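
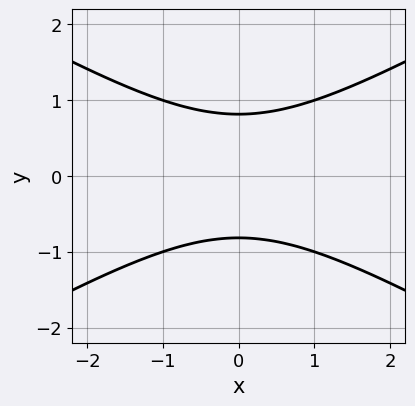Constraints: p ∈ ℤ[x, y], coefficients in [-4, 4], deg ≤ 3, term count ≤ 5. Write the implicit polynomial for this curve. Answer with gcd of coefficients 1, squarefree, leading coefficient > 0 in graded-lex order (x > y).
(a) Degree: the shape is more complex than any degree-1 curve, so deg p = 2.
(b) Symmetries: it's symmetric under y → −y, forcing even powers of y; the x ↦ −x reflection is a symmetry, so x appears only in even powers.
(c) Reading off the gridlines: no x-intercept at any integer in the box.
(d) Matching integer coefficients to the picture gives p.

x^2 - 3*y^2 + 2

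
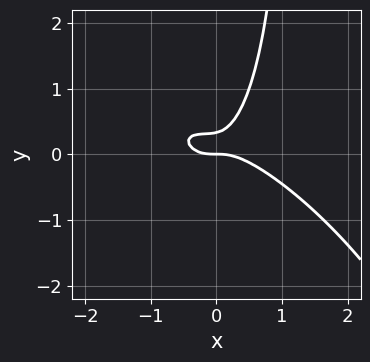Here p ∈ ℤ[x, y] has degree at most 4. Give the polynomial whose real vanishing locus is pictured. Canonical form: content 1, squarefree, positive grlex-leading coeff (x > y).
2*x^3 + 3*x^2*y + 2*x*y^2 - 3*y^2 + y

(a) deg p = 3. The shape is more complex than any degree-2 curve.
(b) From the visible intercepts: it crosses the x-axis at the gridline x = 0; it meets the y-axis at y = 0 (among the integer gridlines).
(c) Matching integer coefficients to the picture gives p.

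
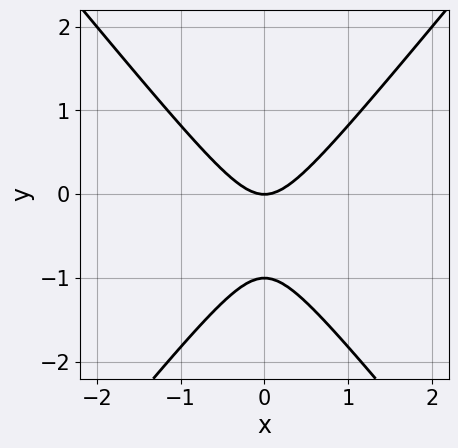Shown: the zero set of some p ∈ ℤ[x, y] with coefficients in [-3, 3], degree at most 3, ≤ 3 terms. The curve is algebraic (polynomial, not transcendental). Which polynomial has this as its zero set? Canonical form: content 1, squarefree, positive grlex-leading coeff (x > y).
3*x^2 - 2*y^2 - 2*y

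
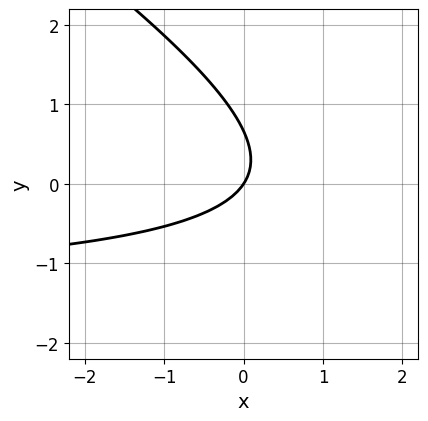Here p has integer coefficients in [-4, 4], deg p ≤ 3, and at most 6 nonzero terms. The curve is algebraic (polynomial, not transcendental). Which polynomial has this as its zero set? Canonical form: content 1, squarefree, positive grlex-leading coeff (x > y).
First, degree: a generic line meets the curve in up to 2 points, so deg p = 2.
Next, from the axis intercepts and sections: it meets the y-axis at y = 0 (among the integer gridlines); one x-axis crossing is at x = 0.
Finally, fitting integer coefficients to these (and the overall shape) gives p.

2*x*y + 3*y^2 + 3*x - 2*y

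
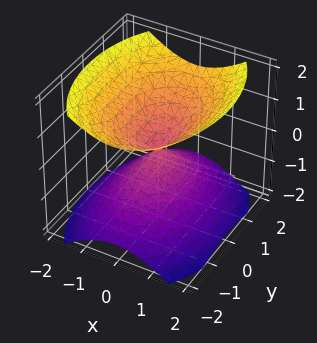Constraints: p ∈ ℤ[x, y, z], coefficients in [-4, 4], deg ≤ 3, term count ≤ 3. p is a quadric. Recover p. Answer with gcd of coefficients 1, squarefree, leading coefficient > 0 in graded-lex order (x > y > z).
First, there are 2 components.
Then, degree: a double cone through the origin; a quadric, so deg p = 2.
Next, symmetries: mirror symmetry y ↦ −y ⇒ only even powers of y; it's symmetric under x → −x, forcing even powers of x; mirror symmetry z ↦ −z ⇒ only even powers of z.
Next, from the axis intercepts and sections: it meets the x-axis at x = 0 (among the integer gridlines); it crosses the y-axis at the gridline y = 0; it crosses the z-axis at the gridline z = 0.
Finally, fitting integer coefficients to these (and the overall shape) gives p.

2*x^2 + y^2 - 2*z^2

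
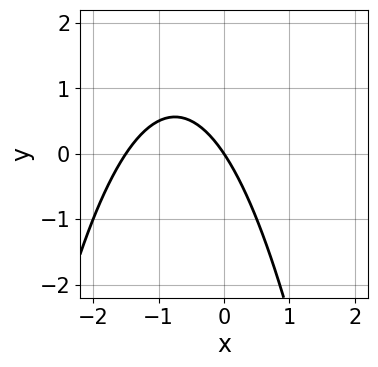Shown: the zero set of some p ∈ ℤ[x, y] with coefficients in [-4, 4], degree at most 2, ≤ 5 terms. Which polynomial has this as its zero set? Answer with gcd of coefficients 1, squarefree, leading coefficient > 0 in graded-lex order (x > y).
(a) The degree is 2 — a generic line meets the curve in up to 2 points.
(b) Observable constraints: it meets the x-axis at x = 0 (among the integer gridlines); one y-axis crossing is at y = 0.
(c) Putting this together gives p.

2*x^2 + 3*x + 2*y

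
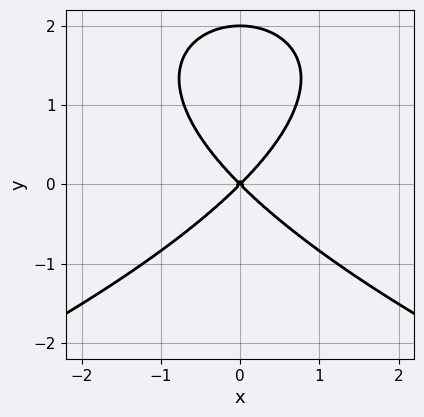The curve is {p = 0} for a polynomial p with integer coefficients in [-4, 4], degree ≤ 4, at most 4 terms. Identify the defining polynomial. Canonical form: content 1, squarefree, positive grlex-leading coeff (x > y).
y^3 + 2*x^2 - 2*y^2

(a) Degree: the shape is more complex than any degree-2 curve, so deg p = 3.
(b) Symmetries: the x ↦ −x reflection is a symmetry, so x appears only in even powers.
(c) Checking where it meets the axes: it meets the x-axis at x = 0 (among the integer gridlines); the y-axis gridline crossings are at y ∈ {0, 2}.
(d) The integer polynomial consistent with all of this is the stated p.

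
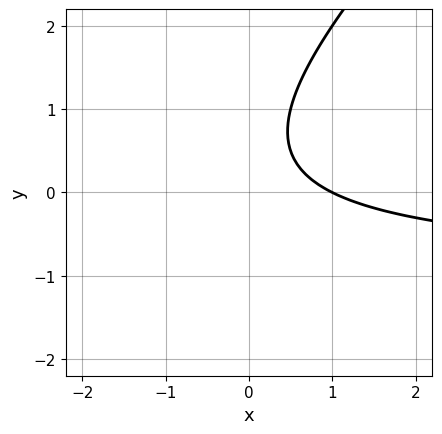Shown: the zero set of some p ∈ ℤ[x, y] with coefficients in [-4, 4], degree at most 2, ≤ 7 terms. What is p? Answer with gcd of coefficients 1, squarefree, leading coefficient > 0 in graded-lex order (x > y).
x*y - y^2 + x + y - 1

First, the degree is 2 — a generic line meets the curve in up to 2 points.
Then, from the visible intercepts: one x-axis crossing is at x = 1; it misses every integer gridline on the y-axis.
Finally, solving for integer coefficients yields p as stated.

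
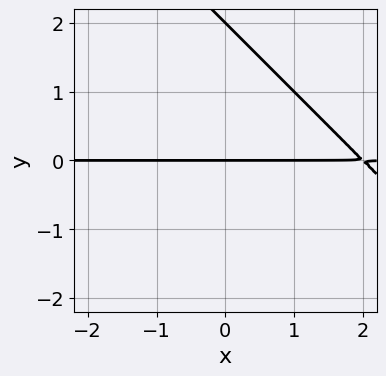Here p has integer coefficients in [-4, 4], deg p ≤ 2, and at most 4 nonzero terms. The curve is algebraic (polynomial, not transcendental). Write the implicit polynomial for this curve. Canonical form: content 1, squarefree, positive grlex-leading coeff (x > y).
First, degree: no degree-1 curve has this shape, so deg p = 2.
Next, from the visible intercepts: among the integer gridlines, it crosses the y-axis at y ∈ {0, 2}; the visible x-axis segment lies entirely on the curve.
Finally, these observations pin down the coefficients.

x*y + y^2 - 2*y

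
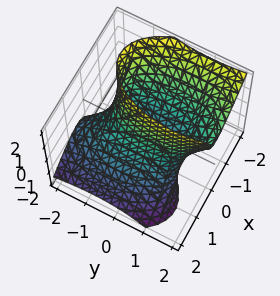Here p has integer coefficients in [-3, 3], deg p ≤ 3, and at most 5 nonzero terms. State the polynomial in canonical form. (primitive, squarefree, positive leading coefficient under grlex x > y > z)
3*x^2 + 3*x*z + y^2 - y*z - 2

First, degree: a generic line meets the surface in up to 2 points, so deg p = 2.
Next, from the axis intercepts and sections: no z-intercept at any integer in the box.
Finally, the integer polynomial consistent with all of this is the stated p.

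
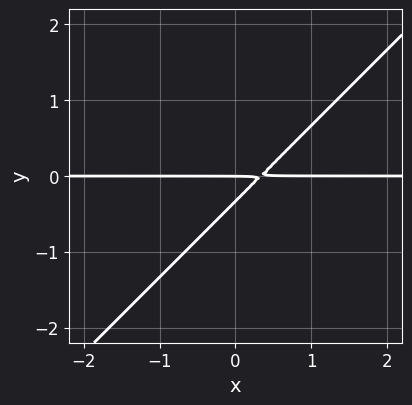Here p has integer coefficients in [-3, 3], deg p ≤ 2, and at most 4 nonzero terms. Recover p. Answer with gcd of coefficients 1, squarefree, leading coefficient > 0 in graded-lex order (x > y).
The degree is 2 — the shape is more complex than any degree-1 curve.
Against the integer gridlines: one y-axis crossing is at y = 0; every point of the x-axis in the box is on the curve.
Together with the visible shape, these determine p as stated.

3*x*y - 3*y^2 - y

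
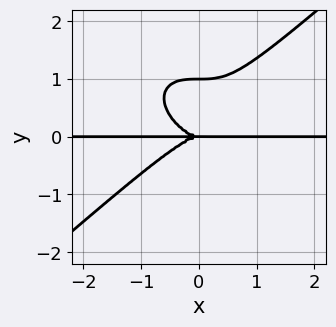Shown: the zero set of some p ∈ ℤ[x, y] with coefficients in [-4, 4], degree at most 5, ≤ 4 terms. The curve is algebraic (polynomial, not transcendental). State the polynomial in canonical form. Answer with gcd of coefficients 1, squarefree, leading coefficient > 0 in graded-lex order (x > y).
2*x^3*y - 3*y^4 + 3*y^3

First, deg p = 4. The shape is more complex than any degree-3 curve.
Next, from the axis intercepts and sections: the visible x-axis segment lies entirely on the curve; among the integer gridlines, it crosses the y-axis at y ∈ {0, 1}.
Finally, together with the visible shape, these determine p as stated.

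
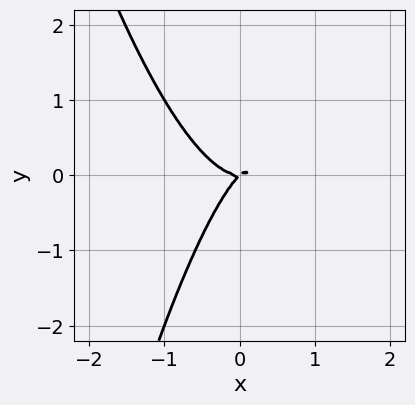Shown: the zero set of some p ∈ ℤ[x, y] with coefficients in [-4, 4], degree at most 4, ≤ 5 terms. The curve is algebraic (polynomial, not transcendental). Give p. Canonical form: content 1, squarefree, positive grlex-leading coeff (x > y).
2*x^3 - x*y + y^2

Degree: a generic line meets the curve in up to 3 points, so deg p = 3.
Checking where it meets the axes: one y-axis crossing is at y = 0; it crosses the x-axis at the gridline x = 0.
Together with the visible shape, these determine p as stated.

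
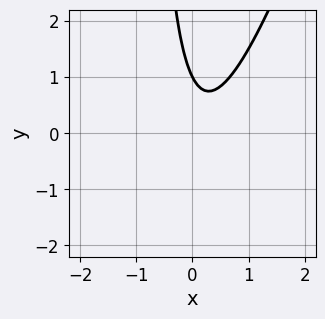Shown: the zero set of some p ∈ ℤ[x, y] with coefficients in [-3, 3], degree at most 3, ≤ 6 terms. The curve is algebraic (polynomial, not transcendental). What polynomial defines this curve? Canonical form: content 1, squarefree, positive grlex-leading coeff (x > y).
(a) Degree: the shape is more complex than any degree-1 curve, so deg p = 2.
(b) From the axis intercepts and sections: it misses every integer gridline on the x-axis; it crosses the y-axis at the gridline y = 1.
(c) Fitting integer coefficients to these (and the overall shape) gives p.

3*x^2 - x*y - x - y + 1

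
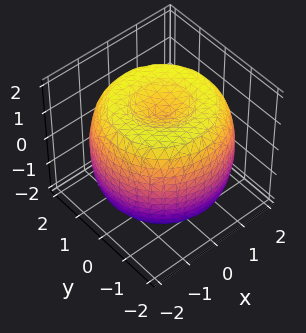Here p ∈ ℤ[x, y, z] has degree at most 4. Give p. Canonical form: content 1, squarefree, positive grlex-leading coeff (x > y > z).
Degree: a generic line meets the surface in up to 4 points, so deg p = 4.
Symmetries: the z-axis is an axis of rotation, so x and y enter only as x² + y².
Against the integer gridlines: a circular section at z = 0 has radius between 1 and 2.
Together with the visible shape, these determine p as stated.

x^4 + 2*x^2*y^2 + y^4 - 3*x^2 - 3*y^2 + 2*z^2 - 3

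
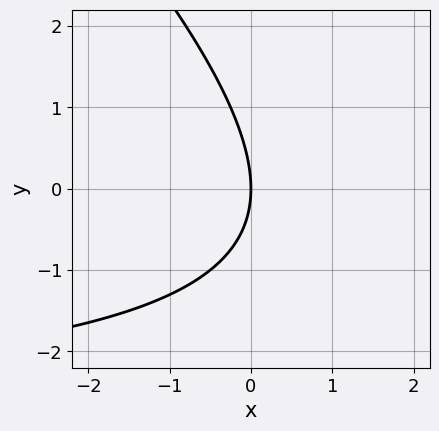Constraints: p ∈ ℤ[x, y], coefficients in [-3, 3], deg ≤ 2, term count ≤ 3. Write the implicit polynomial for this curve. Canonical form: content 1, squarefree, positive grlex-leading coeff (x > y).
deg p = 2.
Against the integer gridlines: it crosses the y-axis at the gridline y = 0; it crosses the x-axis at the gridline x = 0.
Together with the visible shape, these determine p as stated.

x*y + y^2 + 3*x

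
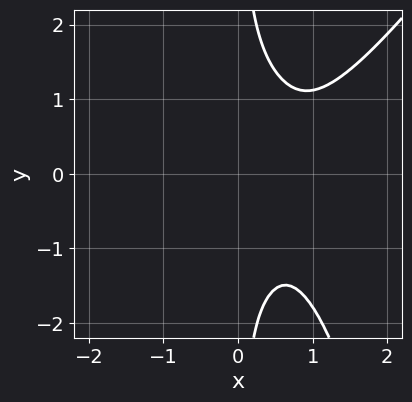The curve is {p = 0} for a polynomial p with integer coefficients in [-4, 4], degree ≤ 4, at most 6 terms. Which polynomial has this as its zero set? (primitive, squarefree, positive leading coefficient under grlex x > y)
1. deg p = 4.
2. Checking where it meets the axes: no x-intercept at any integer in the box; the curve avoids every integer y-axis point in the box.
3. Matching integer coefficients to the picture gives p.

3*x^4 - 2*x^3*y - 3*x*y^2 + 3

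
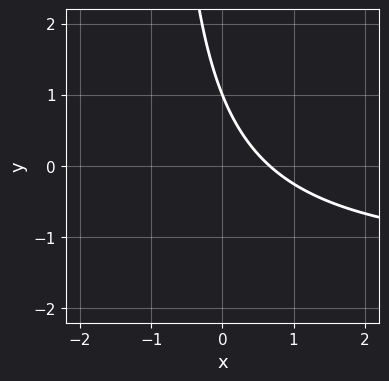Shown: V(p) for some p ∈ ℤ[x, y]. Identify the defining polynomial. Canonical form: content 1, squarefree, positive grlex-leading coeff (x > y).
2*x*y + 3*x + 2*y - 2

(a) deg p = 2. A generic line meets the curve in up to 2 points.
(b) From the visible intercepts: it meets the y-axis at y = 1 (among the integer gridlines).
(c) Matching integer coefficients to the picture gives p.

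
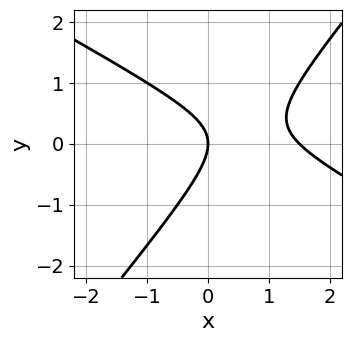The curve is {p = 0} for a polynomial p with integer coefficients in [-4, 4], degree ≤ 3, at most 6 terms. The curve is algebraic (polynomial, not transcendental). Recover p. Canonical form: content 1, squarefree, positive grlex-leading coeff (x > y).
2*x^2 + 2*x*y - 3*y^2 - 3*x

The degree is 2 — the shape is more complex than any degree-1 curve.
Observable constraints: it crosses the x-axis at the gridline x = 0; it crosses the y-axis at the gridline y = 0.
Fitting integer coefficients to these (and the overall shape) gives p.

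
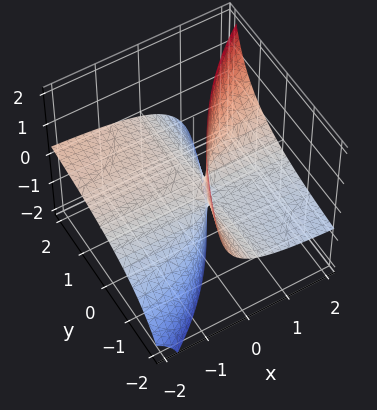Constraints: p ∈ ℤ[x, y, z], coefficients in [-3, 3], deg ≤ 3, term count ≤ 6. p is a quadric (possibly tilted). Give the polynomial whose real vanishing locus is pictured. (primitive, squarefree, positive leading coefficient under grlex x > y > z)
(a) Degree: the shape is more complex than any degree-1 surface, so deg p = 2.
(b) From the visible intercepts: it crosses the z-axis at the gridline z = 0; the visible y-axis segment lies entirely on the surface; the visible x-axis segment lies entirely on the surface.
(c) Fitting integer coefficients to these (and the overall shape) gives p.

x*y - 3*x*z + 2*y*z + z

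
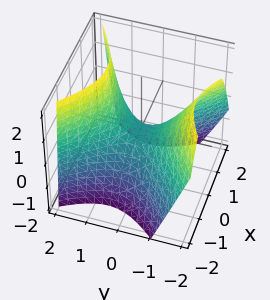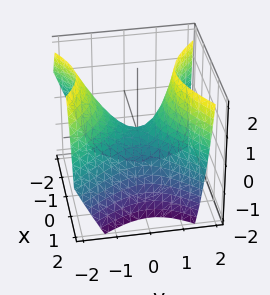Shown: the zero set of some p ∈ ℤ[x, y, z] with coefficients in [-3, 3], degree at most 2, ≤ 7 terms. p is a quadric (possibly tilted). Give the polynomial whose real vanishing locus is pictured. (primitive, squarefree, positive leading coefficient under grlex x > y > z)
1. The degree is 2 — no degree-1 surface has this shape.
2. From the visible intercepts: it meets the x-axis at x = 0 (among the integer gridlines); one z-axis crossing is at z = 0; one y-axis crossing is at y = 0.
3. The integer polynomial consistent with all of this is the stated p.

3*x^2 - x*y - 3*y^2 - y*z + 3*z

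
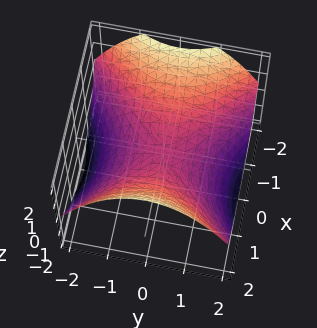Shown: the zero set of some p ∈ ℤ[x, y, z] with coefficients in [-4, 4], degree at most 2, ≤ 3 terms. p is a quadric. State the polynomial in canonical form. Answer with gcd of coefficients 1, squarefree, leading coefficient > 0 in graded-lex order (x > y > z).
x^2 - y^2 - 2*z

First, the degree is 2 — a saddle surface; a quadric.
Next, symmetries: it's symmetric under x → −x, forcing even powers of x; it's symmetric under y → −y, forcing even powers of y.
Next, from the axis intercepts and sections: one x-axis crossing is at x = 0; one y-axis crossing is at y = 0; it meets the z-axis at z = 0 (among the integer gridlines).
Finally, assembling these constraints gives the stated polynomial.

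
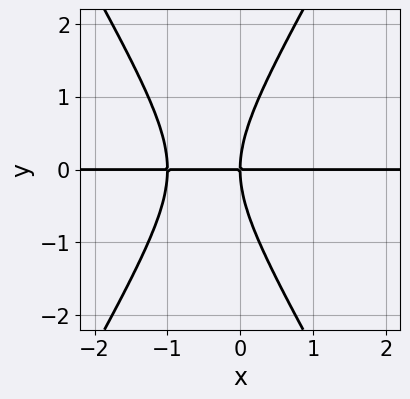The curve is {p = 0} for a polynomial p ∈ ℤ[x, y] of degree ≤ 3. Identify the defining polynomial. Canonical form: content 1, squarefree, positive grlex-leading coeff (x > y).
First, degree: the shape is more complex than any degree-2 curve, so deg p = 3.
Next, from the visible intercepts: the visible x-axis segment lies entirely on the curve; it crosses the y-axis at the gridline y = 0.
Finally, fitting integer coefficients to these (and the overall shape) gives p.

3*x^2*y - y^3 + 3*x*y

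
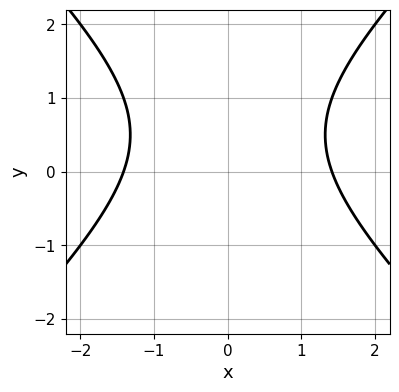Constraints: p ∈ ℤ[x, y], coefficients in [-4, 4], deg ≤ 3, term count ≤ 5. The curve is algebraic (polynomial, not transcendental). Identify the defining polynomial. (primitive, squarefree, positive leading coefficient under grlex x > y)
First, deg p = 2.
Then, symmetries: it's symmetric under x → −x, forcing even powers of x.
Then, reading off the gridlines: it misses every integer gridline on the y-axis.
Finally, putting this together gives p.

x^2 - y^2 + y - 2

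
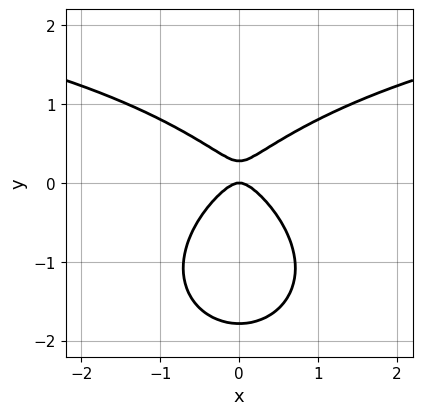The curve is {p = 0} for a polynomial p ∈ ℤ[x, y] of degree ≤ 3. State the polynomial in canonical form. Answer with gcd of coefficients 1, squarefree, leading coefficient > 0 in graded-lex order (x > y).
x^2*y + 2*y^3 - 3*x^2 + 3*y^2 - y

deg p = 3.
Symmetries: mirror symmetry x ↦ −x ⇒ only even powers of x.
Checking where it meets the axes: it meets the x-axis at x = 0 (among the integer gridlines); it meets the y-axis at y = 0 (among the integer gridlines).
The integer polynomial consistent with all of this is the stated p.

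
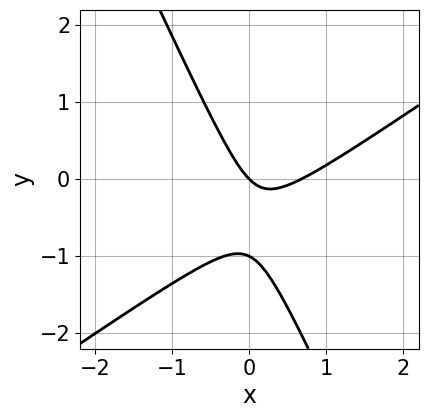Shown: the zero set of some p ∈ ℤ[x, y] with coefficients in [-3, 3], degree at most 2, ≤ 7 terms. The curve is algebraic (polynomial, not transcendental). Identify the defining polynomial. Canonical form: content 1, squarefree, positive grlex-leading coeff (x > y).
3*x^2 - 3*x*y - 2*y^2 - 2*x - 2*y

(a) Degree: a generic line meets the curve in up to 2 points, so deg p = 2.
(b) Checking where it meets the axes: the y-axis gridline crossings are at y ∈ {-1, 0}; one x-axis crossing is at x = 0.
(c) These observations pin down the coefficients.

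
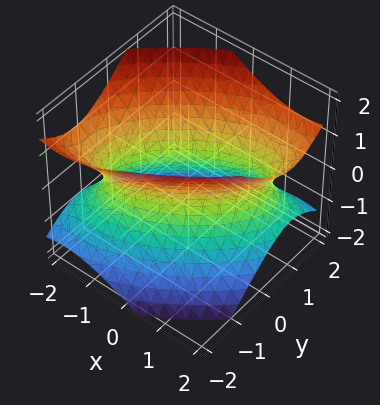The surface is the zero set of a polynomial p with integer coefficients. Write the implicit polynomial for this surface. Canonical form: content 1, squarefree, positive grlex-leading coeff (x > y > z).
2*x^2 - 3*x*y + 3*y^2 - 3*z^2 - 3

Degree: a generic line meets the surface in up to 2 points, so deg p = 2.
Against the integer gridlines: among the integer gridlines, it crosses the y-axis at y ∈ {-1, 1}; it misses every integer gridline on the z-axis.
Fitting integer coefficients to these (and the overall shape) gives p.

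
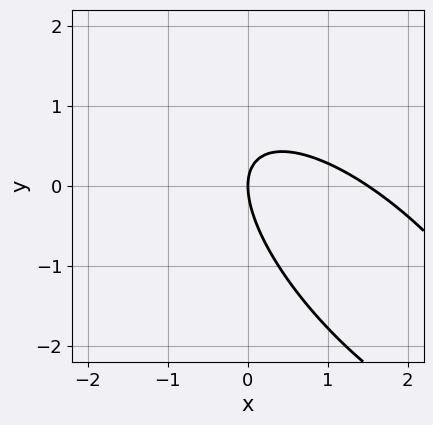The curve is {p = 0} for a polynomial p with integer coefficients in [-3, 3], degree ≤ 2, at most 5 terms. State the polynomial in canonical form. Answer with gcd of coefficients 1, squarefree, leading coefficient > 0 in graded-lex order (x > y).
First, the degree is 2 — a generic line meets the curve in up to 2 points.
Then, against the integer gridlines: it meets the x-axis at x = 0 (among the integer gridlines); it meets the y-axis at y = 0 (among the integer gridlines).
Finally, assembling these constraints gives the stated polynomial.

2*x^2 + 3*x*y + 2*y^2 - 3*x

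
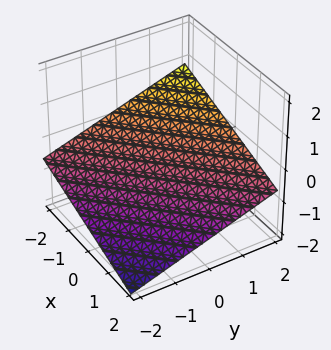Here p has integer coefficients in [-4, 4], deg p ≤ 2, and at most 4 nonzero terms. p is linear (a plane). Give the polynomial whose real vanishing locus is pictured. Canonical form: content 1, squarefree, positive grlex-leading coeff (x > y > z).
deg p = 1. The surface is flat (a plane).
Checking where it meets the axes: it meets the y-axis at y = 2 (among the integer gridlines); one x-axis crossing is at x = -2.
Assembling these constraints gives the stated polynomial.

x - y + 3*z + 2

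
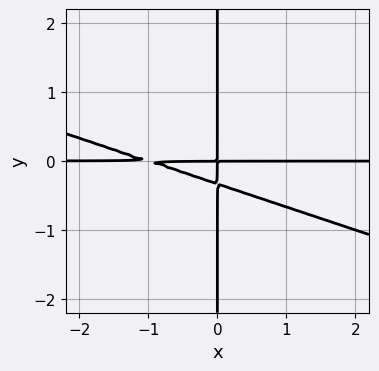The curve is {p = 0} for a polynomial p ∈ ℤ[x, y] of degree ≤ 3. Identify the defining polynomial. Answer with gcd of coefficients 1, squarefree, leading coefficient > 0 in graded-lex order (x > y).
The degree is 3 — no degree-2 curve has this shape.
From the visible intercepts: the visible y-axis segment lies entirely on the curve; every point of the x-axis in the box is on the curve.
These observations pin down the coefficients.

x^2*y + 3*x*y^2 + x*y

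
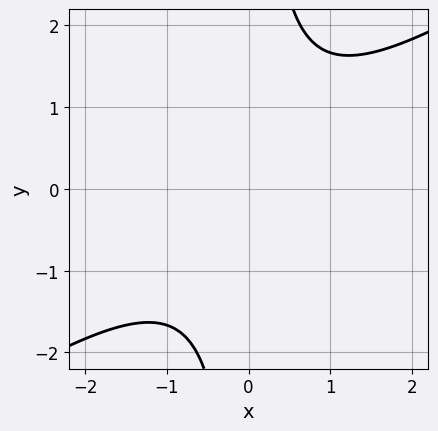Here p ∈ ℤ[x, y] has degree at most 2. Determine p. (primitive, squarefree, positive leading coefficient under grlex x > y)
Degree: no degree-1 curve has this shape, so deg p = 2.
From the axis intercepts and sections: the curve avoids every integer x-axis point in the box; no y-intercept at any integer in the box.
These observations pin down the coefficients.

2*x^2 - 3*x*y + 3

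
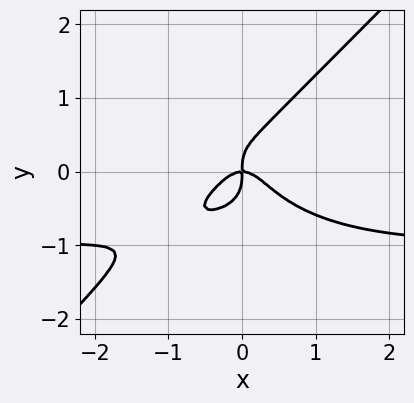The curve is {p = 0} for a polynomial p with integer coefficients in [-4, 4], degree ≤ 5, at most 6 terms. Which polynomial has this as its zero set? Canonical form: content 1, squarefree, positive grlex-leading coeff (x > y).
(a) The degree is 4 — the shape is more complex than any degree-3 curve.
(b) From the visible intercepts: it meets the y-axis at y = 0 (among the integer gridlines); one x-axis crossing is at x = 0.
(c) Assembling these constraints gives the stated polynomial.

2*x^3*y - 2*y^4 + 2*x^3 + x*y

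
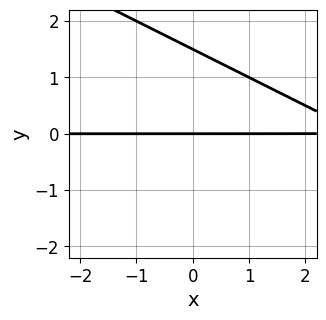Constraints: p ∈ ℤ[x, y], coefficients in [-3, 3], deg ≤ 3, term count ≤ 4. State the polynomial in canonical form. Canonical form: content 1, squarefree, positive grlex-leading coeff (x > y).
x*y + 2*y^2 - 3*y

First, degree: no degree-1 curve has this shape, so deg p = 2.
Next, observable constraints: the visible x-axis segment lies entirely on the curve; it meets the y-axis at y = 0 (among the integer gridlines).
Finally, these observations pin down the coefficients.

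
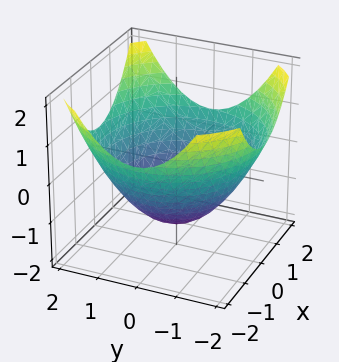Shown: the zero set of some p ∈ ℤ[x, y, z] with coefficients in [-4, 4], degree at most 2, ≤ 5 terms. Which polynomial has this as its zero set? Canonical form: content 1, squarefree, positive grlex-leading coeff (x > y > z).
x^2 + y^2 - 2*z - 3

deg p = 2. The shape is more complex than any degree-1 surface.
Symmetries: the z-axis is an axis of rotation, so x and y enter only as x² + y².
Reading off the gridlines: a circular section at z = -1 has radius exactly 1.
Fitting integer coefficients to these (and the overall shape) gives p.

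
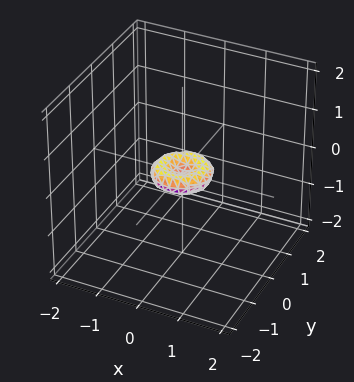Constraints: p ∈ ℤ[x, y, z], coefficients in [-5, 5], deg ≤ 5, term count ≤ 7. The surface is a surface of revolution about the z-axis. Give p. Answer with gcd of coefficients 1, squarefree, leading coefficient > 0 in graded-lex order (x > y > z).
2*x^4 + 4*x^2*y^2 + 2*y^4 - x^2 - y^2 + 3*z^2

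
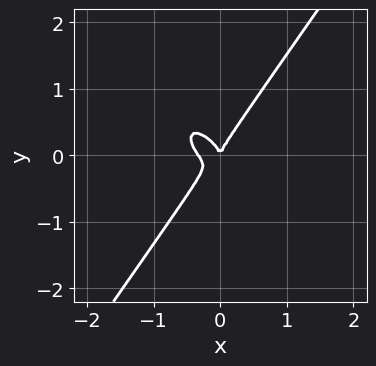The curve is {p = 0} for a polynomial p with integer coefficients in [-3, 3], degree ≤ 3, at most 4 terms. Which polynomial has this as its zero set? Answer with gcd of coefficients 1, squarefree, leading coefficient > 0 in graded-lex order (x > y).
3*x^3 + 2*x^2*y - 2*y^3 + x^2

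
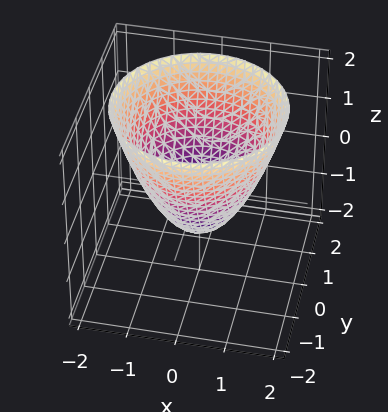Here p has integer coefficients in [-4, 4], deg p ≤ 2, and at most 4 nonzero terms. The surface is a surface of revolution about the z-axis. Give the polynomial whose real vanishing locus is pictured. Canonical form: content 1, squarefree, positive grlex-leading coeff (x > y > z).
Degree: no degree-1 surface has this shape, so deg p = 2.
By symmetry, the z-axis is an axis of rotation, so x and y enter only as x² + y².
From the axis intercepts and sections: among the integer gridlines, it crosses the y-axis at y ∈ {-1, 1}; a circular section at z = 0 has radius exactly 1; among the integer gridlines, it crosses the x-axis at x ∈ {-1, 1}.
Fitting integer coefficients to these (and the overall shape) gives p. Check: (0, 0, -1) on the z-axis lies on the surface, and p(0, 0, -1) = 0. ✓

x^2 + y^2 - z - 1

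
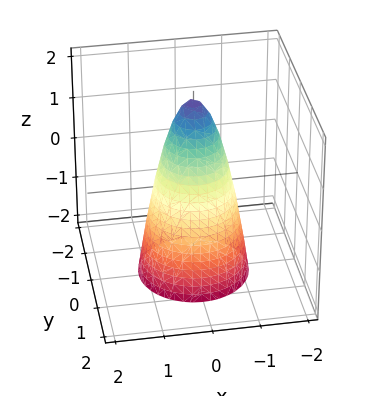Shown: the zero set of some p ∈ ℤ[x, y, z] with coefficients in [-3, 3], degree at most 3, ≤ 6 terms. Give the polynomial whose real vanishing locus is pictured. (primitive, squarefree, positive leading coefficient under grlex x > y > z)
1. The degree is 2 — no degree-1 surface has this shape.
2. Symmetries: rotational symmetry about the z-axis ⇒ p depends on x, y only through x² + y².
3. From the axis intercepts and sections: it meets the z-axis at z = 2 (among the integer gridlines); a circular section at z = -1 has radius exactly 1.
4. Together with the visible shape, these determine p as stated.

3*x^2 + 3*y^2 + z - 2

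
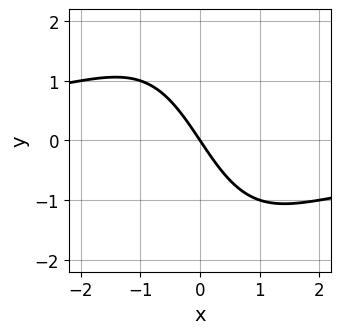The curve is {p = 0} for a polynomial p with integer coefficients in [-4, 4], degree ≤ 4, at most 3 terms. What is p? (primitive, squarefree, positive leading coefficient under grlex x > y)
x^2*y + 3*x + 2*y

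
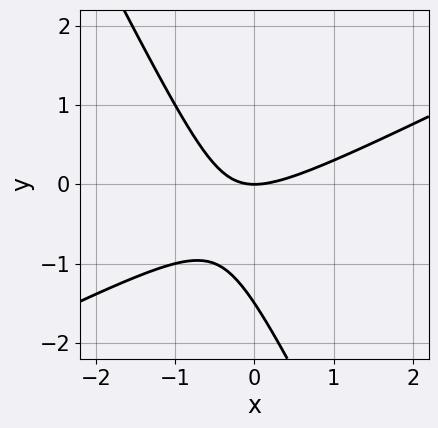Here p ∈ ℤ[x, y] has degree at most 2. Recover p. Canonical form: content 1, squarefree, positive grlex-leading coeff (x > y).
2*x^2 - 3*x*y - 2*y^2 - 3*y

1. The degree is 2 — the shape is more complex than any degree-1 curve.
2. Against the integer gridlines: it meets the y-axis at y = 0 (among the integer gridlines); it meets the x-axis at x = 0 (among the integer gridlines).
3. Assembling these constraints gives the stated polynomial.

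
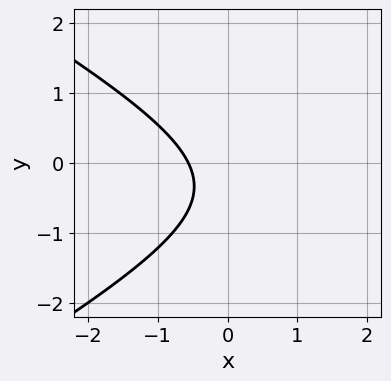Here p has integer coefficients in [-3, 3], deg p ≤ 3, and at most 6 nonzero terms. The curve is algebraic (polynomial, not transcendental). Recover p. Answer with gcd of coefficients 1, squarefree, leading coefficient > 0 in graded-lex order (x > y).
x^2 - 3*y^2 - 3*x - 2*y - 2

1. deg p = 2. A generic line meets the curve in up to 2 points.
2. Checking where it meets the axes: it misses every integer gridline on the y-axis.
3. Assembling these constraints gives the stated polynomial.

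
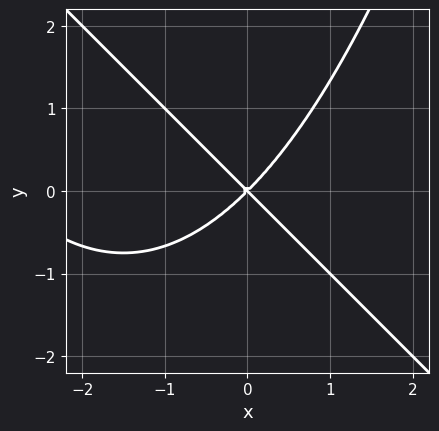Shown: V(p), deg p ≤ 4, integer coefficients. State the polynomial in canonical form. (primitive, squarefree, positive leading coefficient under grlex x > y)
x^3 + x^2*y + 3*x^2 - 3*y^2

deg p = 3. No degree-2 curve has this shape.
From the visible intercepts: it crosses the y-axis at the gridline y = 0; it meets the x-axis at x = 0 (among the integer gridlines).
These observations pin down the coefficients.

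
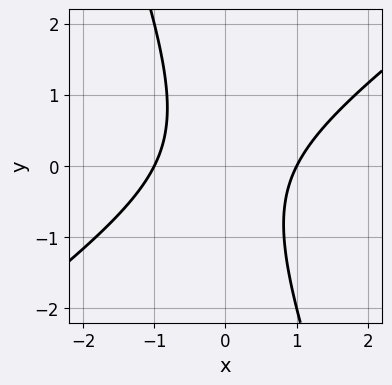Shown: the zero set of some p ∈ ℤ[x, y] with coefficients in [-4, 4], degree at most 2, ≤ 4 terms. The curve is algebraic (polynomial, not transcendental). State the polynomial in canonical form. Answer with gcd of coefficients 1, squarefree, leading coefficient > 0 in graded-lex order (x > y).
First, degree: the shape is more complex than any degree-1 curve, so deg p = 2.
Next, from the visible intercepts: the curve avoids every integer y-axis point in the box; the x-axis gridline crossings are at x ∈ {-1, 1}.
Finally, solving for integer coefficients yields p as stated.

2*x^2 - 2*x*y - y^2 - 2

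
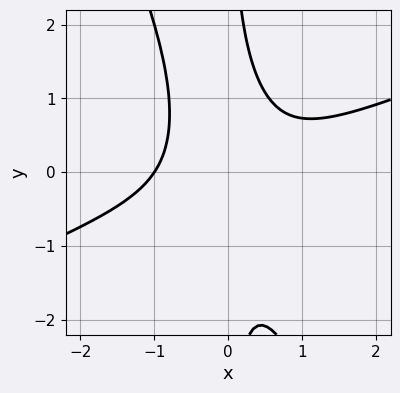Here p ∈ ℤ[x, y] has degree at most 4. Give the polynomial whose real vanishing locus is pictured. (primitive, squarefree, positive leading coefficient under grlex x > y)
(a) deg p = 3.
(b) From the visible intercepts: one x-axis crossing is at x = -1; no y-intercept at any integer in the box.
(c) These observations pin down the coefficients.

x^3 - 2*x^2*y - x*y^2 + 1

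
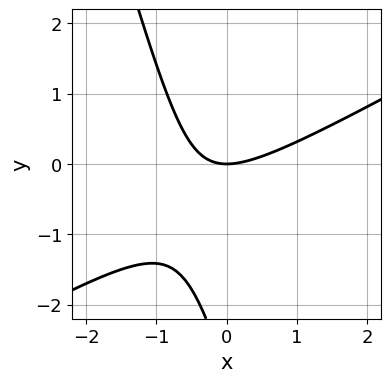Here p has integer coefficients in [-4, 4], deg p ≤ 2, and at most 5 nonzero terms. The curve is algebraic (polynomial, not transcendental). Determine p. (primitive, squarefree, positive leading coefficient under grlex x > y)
(a) deg p = 2.
(b) From the axis intercepts and sections: it meets the x-axis at x = 0 (among the integer gridlines); it crosses the y-axis at the gridline y = 0.
(c) These observations pin down the coefficients.

2*x^2 - 3*x*y - y^2 - 3*y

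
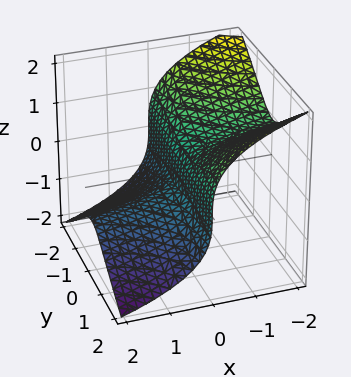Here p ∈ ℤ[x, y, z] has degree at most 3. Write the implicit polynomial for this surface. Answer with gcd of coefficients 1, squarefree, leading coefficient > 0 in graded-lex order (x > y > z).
(a) Degree: a generic line meets the surface in up to 3 points, so deg p = 3.
(b) From the visible intercepts: it meets the z-axis at z = 0 (among the integer gridlines); it meets the x-axis at x = 0 (among the integer gridlines); every point of the y-axis in the box is on the surface.
(c) Fitting integer coefficients to these (and the overall shape) gives p.

3*x*y^2 + 3*z^3 + x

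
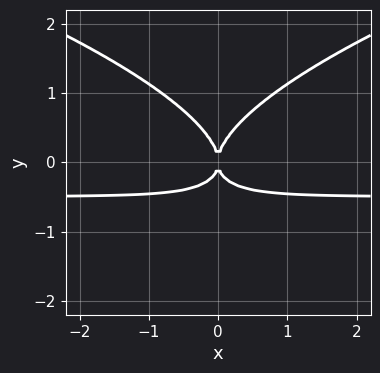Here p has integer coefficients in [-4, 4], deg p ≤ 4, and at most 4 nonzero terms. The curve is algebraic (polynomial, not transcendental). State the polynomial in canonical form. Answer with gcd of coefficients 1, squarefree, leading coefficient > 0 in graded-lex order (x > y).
2*y^4 - 2*x^2*y - x^2

1. The degree is 4 — the shape is more complex than any degree-3 curve.
2. Symmetries: the x ↦ −x reflection is a symmetry, so x appears only in even powers.
3. Checking where it meets the axes: it meets the y-axis at y = 0 (among the integer gridlines); it meets the x-axis at x = 0 (among the integer gridlines).
4. Putting this together gives p.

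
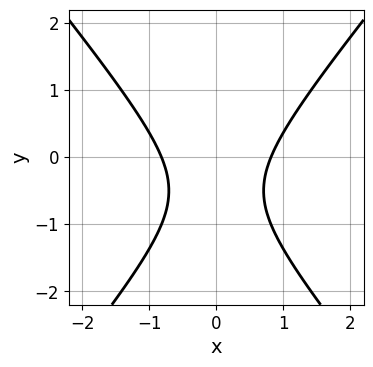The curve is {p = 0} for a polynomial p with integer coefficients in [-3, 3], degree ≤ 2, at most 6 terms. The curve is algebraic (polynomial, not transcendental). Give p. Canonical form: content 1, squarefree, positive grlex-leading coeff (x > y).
(a) Degree: no degree-1 curve has this shape, so deg p = 2.
(b) Symmetries: it's symmetric under x → −x, forcing even powers of x.
(c) From the axis intercepts and sections: no y-intercept at any integer in the box.
(d) Solving for integer coefficients yields p as stated.

3*x^2 - 2*y^2 - 2*y - 2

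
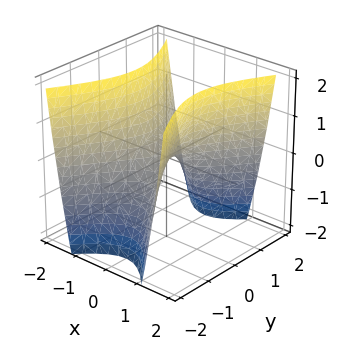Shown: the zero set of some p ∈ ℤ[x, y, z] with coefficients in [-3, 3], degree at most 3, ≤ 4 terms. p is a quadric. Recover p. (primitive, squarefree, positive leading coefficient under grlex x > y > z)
2*x^2 - y^2 - z

deg p = 2. A saddle surface; a quadric.
Symmetries: mirror symmetry y ↦ −y ⇒ only even powers of y; mirror symmetry x ↦ −x ⇒ only even powers of x.
Reading off the gridlines: it meets the y-axis at y = 0 (among the integer gridlines); it crosses the z-axis at the gridline z = 0; it crosses the x-axis at the gridline x = 0.
Fitting integer coefficients to these (and the overall shape) gives p.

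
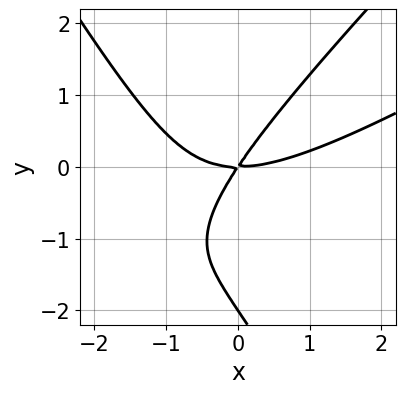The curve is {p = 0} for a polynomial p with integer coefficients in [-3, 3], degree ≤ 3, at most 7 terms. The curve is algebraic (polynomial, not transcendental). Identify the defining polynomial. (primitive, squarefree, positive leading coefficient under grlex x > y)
x^3 - 2*x^2*y + y^3 - 3*x*y + 2*y^2

(a) The degree is 3 — the shape is more complex than any degree-2 curve.
(b) Checking where it meets the axes: one x-axis crossing is at x = 0; among the integer gridlines, it crosses the y-axis at y ∈ {-2, 0}.
(c) These observations pin down the coefficients.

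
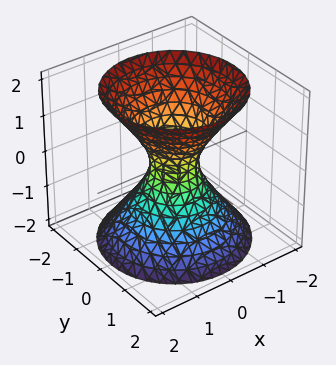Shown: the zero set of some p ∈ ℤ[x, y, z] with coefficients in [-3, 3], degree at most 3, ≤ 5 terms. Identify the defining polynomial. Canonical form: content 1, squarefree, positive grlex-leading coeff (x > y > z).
First, deg p = 2. One connected sheet with a waist; a quadric.
Next, symmetries: it's symmetric under z → −z, forcing even powers of z; the surface is invariant under rotation about z: p = q(x² + y², z).
Next, from the axis intercepts and sections: a circular section at z = -1 has radius exactly 1; the surface avoids every integer z-axis point in the box.
Finally, solving for integer coefficients yields p as stated.

3*x^2 + 3*y^2 - 2*z^2 - 1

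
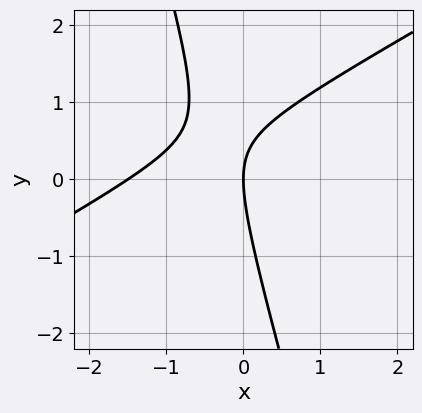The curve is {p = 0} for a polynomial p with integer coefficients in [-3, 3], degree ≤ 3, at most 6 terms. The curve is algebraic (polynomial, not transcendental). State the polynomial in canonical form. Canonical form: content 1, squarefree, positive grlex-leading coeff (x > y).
2*x^2 - 3*x*y - y^2 + 3*x

(a) Degree: no degree-1 curve has this shape, so deg p = 2.
(b) Observable constraints: it crosses the x-axis at the gridline x = 0; one y-axis crossing is at y = 0.
(c) Putting this together gives p.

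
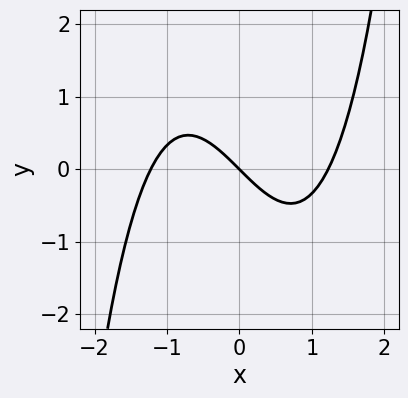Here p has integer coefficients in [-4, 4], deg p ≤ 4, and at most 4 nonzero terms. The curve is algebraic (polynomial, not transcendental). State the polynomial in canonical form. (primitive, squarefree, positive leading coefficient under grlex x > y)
2*x^3 - 3*x - 3*y

First, degree: no degree-2 curve has this shape, so deg p = 3.
Next, from the axis intercepts and sections: one x-axis crossing is at x = 0; it crosses the y-axis at the gridline y = 0.
Finally, matching integer coefficients to the picture gives p.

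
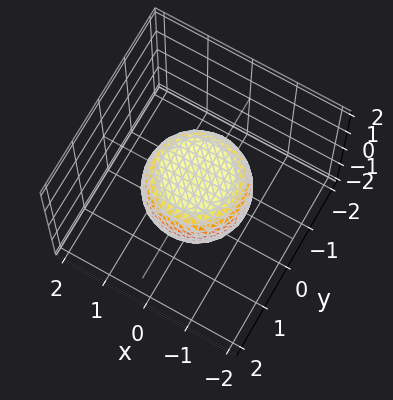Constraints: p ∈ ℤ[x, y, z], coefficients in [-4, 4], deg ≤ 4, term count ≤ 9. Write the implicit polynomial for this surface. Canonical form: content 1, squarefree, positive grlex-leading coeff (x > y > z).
2*x^4 + 4*x^2*y^2 + 2*y^4 - x^2 - y^2 + 3*z^2 - 2

First, the degree is 4 — a generic line meets the surface in up to 4 points.
Then, symmetries: rotational symmetry about the z-axis ⇒ p depends on x, y only through x² + y².
Then, reading off the gridlines: a circular section at z = 0 has radius between 1 and 2.
Finally, putting this together gives p.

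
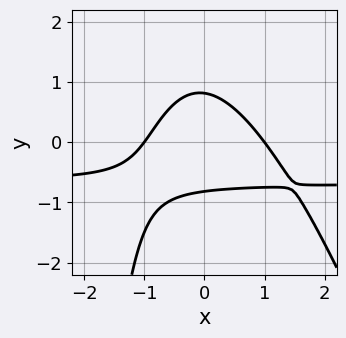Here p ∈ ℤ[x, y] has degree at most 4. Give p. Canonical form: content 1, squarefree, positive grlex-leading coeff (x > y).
deg p = 3. No degree-2 curve has this shape.
Reading off the gridlines: among the integer gridlines, it crosses the x-axis at x ∈ {-1, 1}.
The integer polynomial consistent with all of this is the stated p.

3*x^2*y + x*y^2 + 2*x^2 + 3*y^2 - 2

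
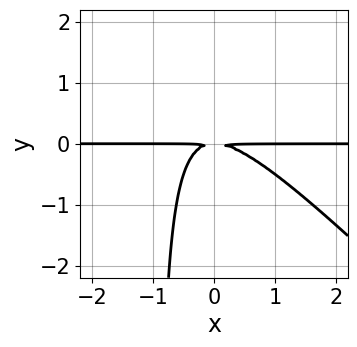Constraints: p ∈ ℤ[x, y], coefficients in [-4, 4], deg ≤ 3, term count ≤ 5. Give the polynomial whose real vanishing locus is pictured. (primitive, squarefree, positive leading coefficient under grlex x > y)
x^2*y + x*y^2 + y^2

deg p = 3. No degree-2 curve has this shape.
Against the integer gridlines: every point of the x-axis in the box is on the curve.
Assembling these constraints gives the stated polynomial.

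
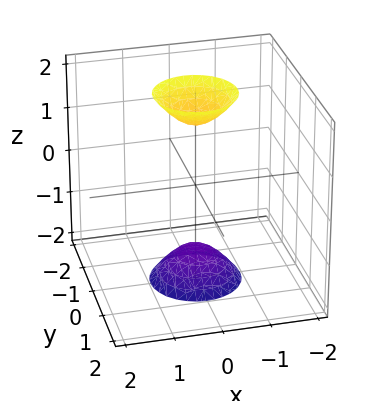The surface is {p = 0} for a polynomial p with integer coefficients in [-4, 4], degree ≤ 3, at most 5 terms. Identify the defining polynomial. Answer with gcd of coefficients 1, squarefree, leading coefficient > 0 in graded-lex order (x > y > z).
3*x^2 + 3*y^2 - z^2 + 2

1. I count 2 distinct pieces.
2. The degree is 2 — no degree-1 surface has this shape.
3. Symmetries: rotational symmetry about the z-axis ⇒ p depends on x, y only through x² + y².
4. Checking where it meets the axes: no y-intercept at any integer in the box; a circular section at z = -2 has radius between 0 and 1; no x-intercept at any integer in the box.
5. The integer polynomial consistent with all of this is the stated p.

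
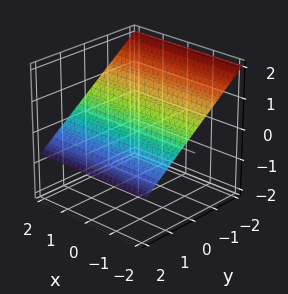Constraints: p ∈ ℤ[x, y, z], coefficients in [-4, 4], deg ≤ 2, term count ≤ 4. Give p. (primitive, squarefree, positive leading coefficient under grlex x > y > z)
2*y + 3*z - 2

First, degree: the surface is flat (a plane), so deg p = 1.
Then, against the integer gridlines: one y-axis crossing is at y = 1; no x-intercept at any integer in the box.
Finally, solving for integer coefficients yields p as stated.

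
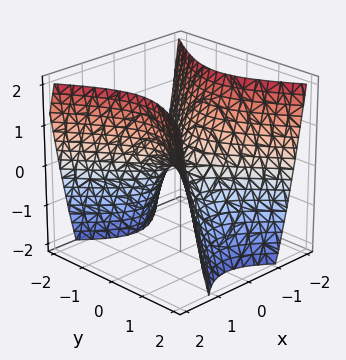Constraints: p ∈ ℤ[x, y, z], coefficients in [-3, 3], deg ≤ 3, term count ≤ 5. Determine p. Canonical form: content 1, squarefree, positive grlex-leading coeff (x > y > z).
1. The degree is 2 — a saddle surface; a quadric.
2. Symmetries: it's symmetric under y → −y, forcing even powers of y; mirror symmetry x ↦ −x ⇒ only even powers of x.
3. Reading off the gridlines: one y-axis crossing is at y = 0; it meets the z-axis at z = 0 (among the integer gridlines).
4. These observations pin down the coefficients.

3*x^2 - 2*y^2 - 2*z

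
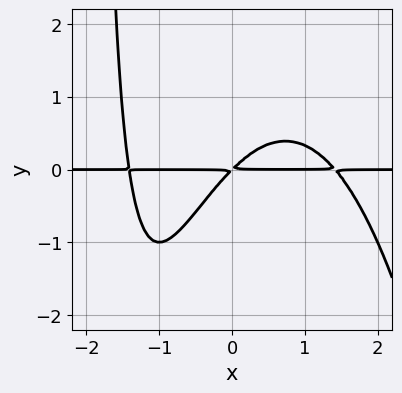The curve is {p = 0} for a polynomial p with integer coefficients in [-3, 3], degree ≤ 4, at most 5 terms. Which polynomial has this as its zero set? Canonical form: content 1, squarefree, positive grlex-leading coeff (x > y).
1. deg p = 4. A generic line meets the curve in up to 4 points.
2. Observable constraints: the visible x-axis segment lies entirely on the curve.
3. These observations pin down the coefficients.

x^3*y + x*y^2 - 2*x*y + 2*y^2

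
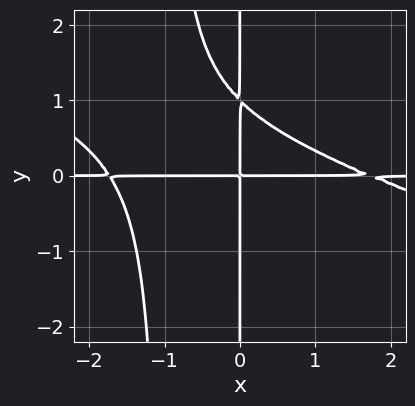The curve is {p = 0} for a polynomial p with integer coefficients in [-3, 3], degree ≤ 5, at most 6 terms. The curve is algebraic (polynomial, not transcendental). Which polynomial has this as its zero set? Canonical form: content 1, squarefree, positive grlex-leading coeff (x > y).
x^3*y + 3*x^2*y^2 + 3*x*y^2 - 3*x*y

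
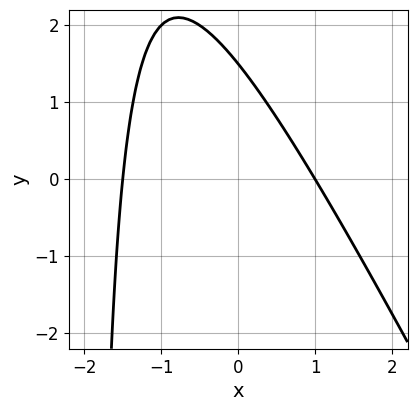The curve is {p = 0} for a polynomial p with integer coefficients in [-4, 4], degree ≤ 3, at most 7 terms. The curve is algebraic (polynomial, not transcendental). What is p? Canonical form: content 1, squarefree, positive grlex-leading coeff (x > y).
2*x^2 + x*y + x + 2*y - 3

The degree is 2 — a generic line meets the curve in up to 2 points.
Observable constraints: one x-axis crossing is at x = 1.
The integer polynomial consistent with all of this is the stated p.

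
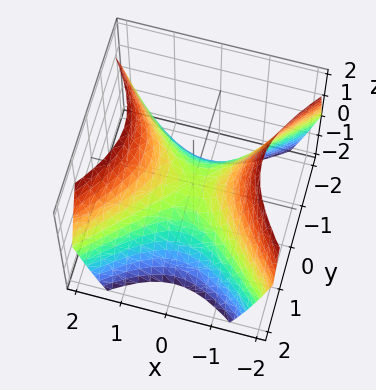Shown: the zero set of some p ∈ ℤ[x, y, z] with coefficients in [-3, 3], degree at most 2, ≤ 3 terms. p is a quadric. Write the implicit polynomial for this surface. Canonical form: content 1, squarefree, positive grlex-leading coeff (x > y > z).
x^2 - y^2 - z

1. Degree: a saddle surface; a quadric, so deg p = 2.
2. Symmetries: it's symmetric under y → −y, forcing even powers of y; the x ↦ −x reflection is a symmetry, so x appears only in even powers.
3. Checking where it meets the axes: it meets the x-axis at x = 0 (among the integer gridlines); it meets the y-axis at y = 0 (among the integer gridlines); one z-axis crossing is at z = 0.
4. Putting this together gives p.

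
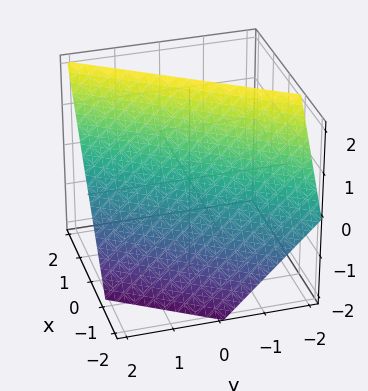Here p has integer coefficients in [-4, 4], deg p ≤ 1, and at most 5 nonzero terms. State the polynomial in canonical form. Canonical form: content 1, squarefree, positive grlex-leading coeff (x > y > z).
3*x - 2*y - 2*z + 2

First, deg p = 1.
Then, reading off the gridlines: it crosses the z-axis at the gridline z = 1; one y-axis crossing is at y = 1.
Finally, the integer polynomial consistent with all of this is the stated p.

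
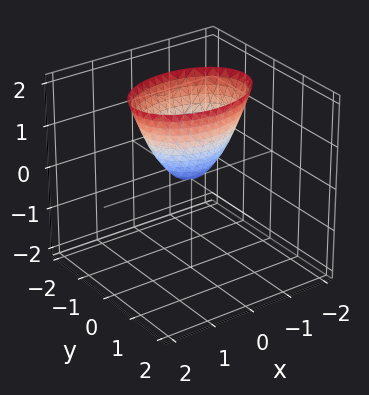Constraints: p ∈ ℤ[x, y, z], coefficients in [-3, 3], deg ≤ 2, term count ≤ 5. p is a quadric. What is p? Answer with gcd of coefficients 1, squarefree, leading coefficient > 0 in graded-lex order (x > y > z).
deg p = 2.
Symmetries: it's symmetric under y → −y, forcing even powers of y; it's symmetric under x → −x, forcing even powers of x.
Reading off the gridlines: it crosses the y-axis at the gridline y = 0; it crosses the x-axis at the gridline x = 0.
Assembling these constraints gives the stated polynomial.

x^2 + 2*y^2 - z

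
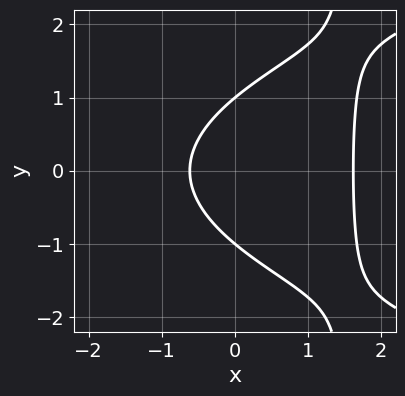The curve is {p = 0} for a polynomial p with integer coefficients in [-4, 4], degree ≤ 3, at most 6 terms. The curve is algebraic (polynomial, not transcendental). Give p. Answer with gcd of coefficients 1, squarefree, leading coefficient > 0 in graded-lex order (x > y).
Degree: a generic line meets the curve in up to 3 points, so deg p = 3.
Symmetries: mirror symmetry y ↦ −y ⇒ only even powers of y.
Checking where it meets the axes: the y-axis gridline crossings are at y ∈ {-1, 1}.
Together with the visible shape, these determine p as stated.

2*x*y^2 - 3*x^2 - 3*y^2 + 3*x + 3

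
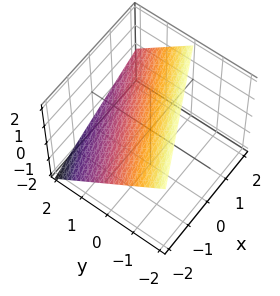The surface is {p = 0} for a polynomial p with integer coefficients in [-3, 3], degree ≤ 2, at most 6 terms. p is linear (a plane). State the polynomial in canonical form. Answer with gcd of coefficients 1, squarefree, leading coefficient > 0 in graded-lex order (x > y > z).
1. The degree is 1 — the surface is flat (a plane).
2. From the axis intercepts and sections: it crosses the z-axis at the gridline z = 1; it crosses the y-axis at the gridline y = 1; it crosses the x-axis at the gridline x = -2.
3. The integer polynomial consistent with all of this is the stated p.

x - 2*y - 2*z + 2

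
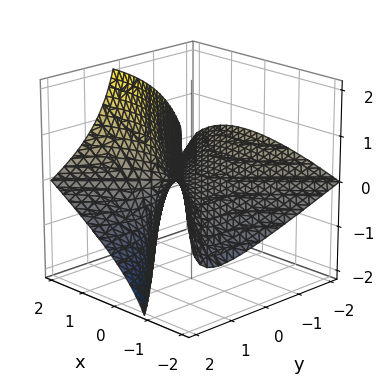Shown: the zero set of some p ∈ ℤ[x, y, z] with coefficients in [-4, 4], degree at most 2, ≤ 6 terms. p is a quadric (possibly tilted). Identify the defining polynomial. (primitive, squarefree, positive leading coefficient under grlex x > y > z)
x^2 - 2*x*z - y^2 - 3*y*z + 3*z

First, the degree is 2 — no degree-1 surface has this shape.
Next, checking where it meets the axes: it meets the z-axis at z = 0 (among the integer gridlines); it meets the x-axis at x = 0 (among the integer gridlines); it crosses the y-axis at the gridline y = 0.
Finally, these observations pin down the coefficients.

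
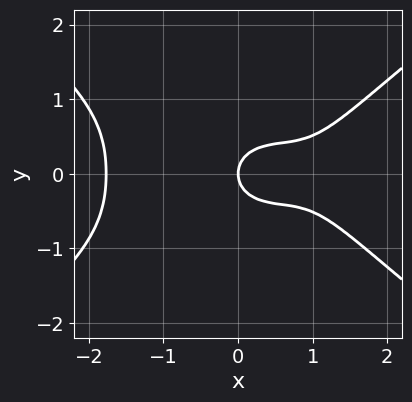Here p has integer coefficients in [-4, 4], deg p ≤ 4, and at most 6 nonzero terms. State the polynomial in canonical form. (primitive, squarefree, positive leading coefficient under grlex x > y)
x^4 - 3*y^4 - 2*x^2 - 3*y^2 + 2*x

(a) Degree: a generic line meets the curve in up to 4 points, so deg p = 4.
(b) Symmetries: the y ↦ −y reflection is a symmetry, so y appears only in even powers.
(c) From the axis intercepts and sections: one x-axis crossing is at x = 0; it crosses the y-axis at the gridline y = 0.
(d) Together with the visible shape, these determine p as stated.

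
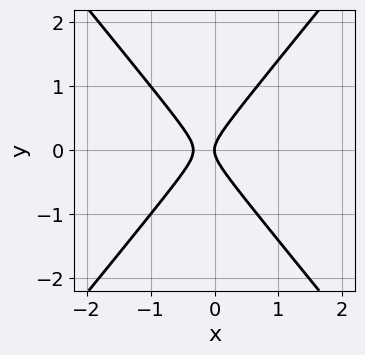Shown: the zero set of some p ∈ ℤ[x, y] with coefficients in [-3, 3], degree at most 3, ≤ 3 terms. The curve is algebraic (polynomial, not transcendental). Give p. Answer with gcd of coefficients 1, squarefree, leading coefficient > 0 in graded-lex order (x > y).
1. deg p = 2. A generic line meets the curve in up to 2 points.
2. Symmetries: it's symmetric under y → −y, forcing even powers of y.
3. Against the integer gridlines: it crosses the x-axis at the gridline x = 0; one y-axis crossing is at y = 0.
4. Fitting integer coefficients to these (and the overall shape) gives p.

3*x^2 - 2*y^2 + x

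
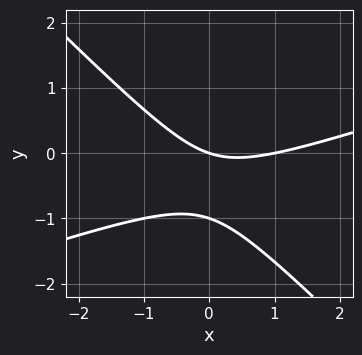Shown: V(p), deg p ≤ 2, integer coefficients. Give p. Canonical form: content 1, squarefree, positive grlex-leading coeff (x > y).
(a) Degree: a generic line meets the curve in up to 2 points, so deg p = 2.
(b) Against the integer gridlines: among the integer gridlines, it crosses the x-axis at x ∈ {0, 1}; the y-axis gridline crossings are at y ∈ {-1, 0}.
(c) Putting this together gives p.

x^2 - 2*x*y - 3*y^2 - x - 3*y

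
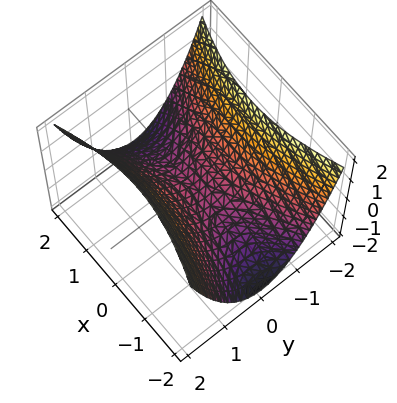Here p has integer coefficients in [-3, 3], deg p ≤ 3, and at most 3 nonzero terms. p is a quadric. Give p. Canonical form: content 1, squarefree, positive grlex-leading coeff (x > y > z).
x^2 - 3*y^2 + 3*z

The degree is 2 — a saddle surface; a quadric.
Symmetries: mirror symmetry x ↦ −x ⇒ only even powers of x; mirror symmetry y ↦ −y ⇒ only even powers of y.
Checking where it meets the axes: one y-axis crossing is at y = 0; it crosses the x-axis at the gridline x = 0; it crosses the z-axis at the gridline z = 0.
Putting this together gives p.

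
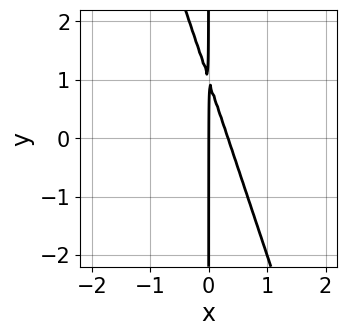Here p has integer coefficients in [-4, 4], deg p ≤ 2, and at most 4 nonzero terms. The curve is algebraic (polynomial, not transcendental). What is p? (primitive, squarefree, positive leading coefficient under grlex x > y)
1. deg p = 2. The shape is more complex than any degree-1 curve.
2. Checking where it meets the axes: every point of the y-axis in the box is on the curve; it crosses the x-axis at the gridline x = 0.
3. Together with the visible shape, these determine p as stated.

3*x^2 + x*y - x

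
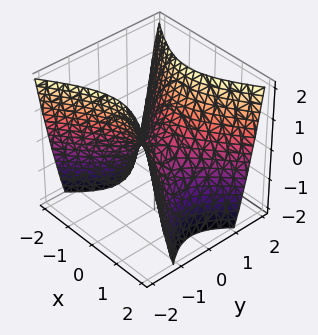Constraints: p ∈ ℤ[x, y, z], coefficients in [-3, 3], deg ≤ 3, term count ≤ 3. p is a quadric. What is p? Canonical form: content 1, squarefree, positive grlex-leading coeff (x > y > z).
2*x^2 - 3*y^2 + 2*z

First, deg p = 2.
Next, symmetries: mirror symmetry y ↦ −y ⇒ only even powers of y; mirror symmetry x ↦ −x ⇒ only even powers of x.
Then, checking where it meets the axes: it meets the z-axis at z = 0 (among the integer gridlines); it meets the y-axis at y = 0 (among the integer gridlines); it meets the x-axis at x = 0 (among the integer gridlines).
Finally, solving for integer coefficients yields p as stated.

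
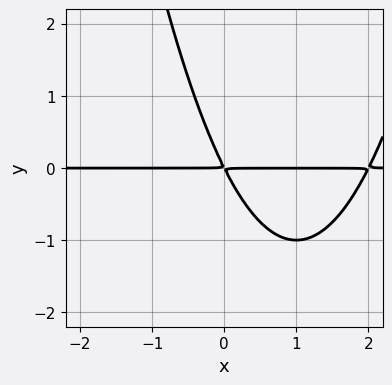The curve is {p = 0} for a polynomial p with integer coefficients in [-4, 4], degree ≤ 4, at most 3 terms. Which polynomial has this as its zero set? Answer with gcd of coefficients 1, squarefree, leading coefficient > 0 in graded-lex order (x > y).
First, deg p = 3. No degree-2 curve has this shape.
Next, from the visible intercepts: every point of the x-axis in the box is on the curve.
Finally, fitting integer coefficients to these (and the overall shape) gives p.

x^2*y - 2*x*y - y^2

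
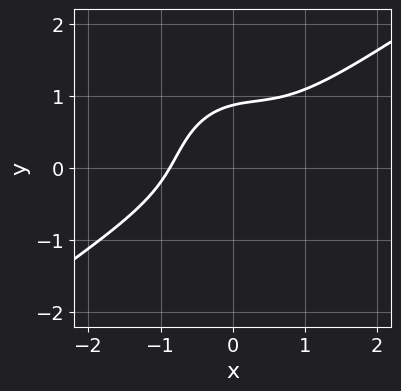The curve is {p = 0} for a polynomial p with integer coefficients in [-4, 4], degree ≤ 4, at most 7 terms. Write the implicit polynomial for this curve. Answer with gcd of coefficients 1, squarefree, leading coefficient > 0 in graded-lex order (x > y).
(a) The degree is 3 — the shape is more complex than any degree-2 curve.
(b) Matching integer coefficients to the picture gives p.

3*x^3 - 3*x^2*y - 3*y^3 + 2*x*y + 2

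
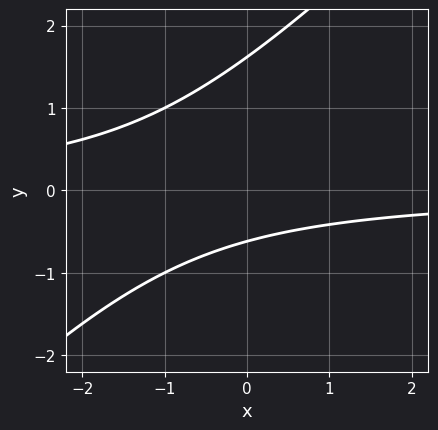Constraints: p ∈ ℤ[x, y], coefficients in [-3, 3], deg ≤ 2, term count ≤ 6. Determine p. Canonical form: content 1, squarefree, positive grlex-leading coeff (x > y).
x*y - y^2 + y + 1

(a) deg p = 2.
(b) Observable constraints: no x-intercept at any integer in the box.
(c) The integer polynomial consistent with all of this is the stated p.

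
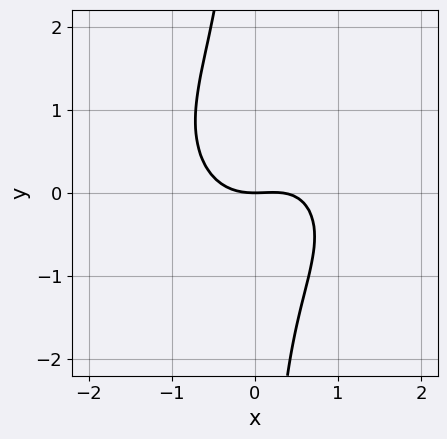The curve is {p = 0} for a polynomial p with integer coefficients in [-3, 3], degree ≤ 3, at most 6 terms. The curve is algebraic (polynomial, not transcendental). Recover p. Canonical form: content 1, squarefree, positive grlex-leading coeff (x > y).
Degree: a generic line meets the curve in up to 3 points, so deg p = 3.
From the axis intercepts and sections: it meets the x-axis at x = 0 (among the integer gridlines); one y-axis crossing is at y = 0.
Fitting integer coefficients to these (and the overall shape) gives p.

3*x^3 + 3*x*y^2 - x^2 - x*y + 3*y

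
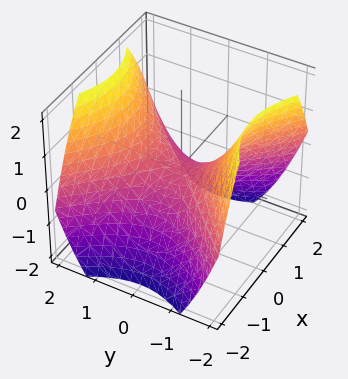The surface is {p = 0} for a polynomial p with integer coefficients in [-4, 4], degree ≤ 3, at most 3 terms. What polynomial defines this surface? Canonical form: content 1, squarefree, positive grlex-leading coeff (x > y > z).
2*x^2 - 2*y^2 + 3*z

First, deg p = 2. A saddle surface; a quadric.
Next, symmetries: it's symmetric under x → −x, forcing even powers of x; the y ↦ −y reflection is a symmetry, so y appears only in even powers.
Next, reading off the gridlines: it meets the x-axis at x = 0 (among the integer gridlines); it meets the y-axis at y = 0 (among the integer gridlines).
Finally, these observations pin down the coefficients.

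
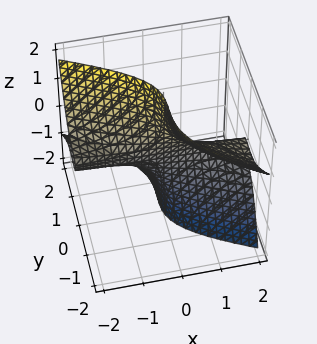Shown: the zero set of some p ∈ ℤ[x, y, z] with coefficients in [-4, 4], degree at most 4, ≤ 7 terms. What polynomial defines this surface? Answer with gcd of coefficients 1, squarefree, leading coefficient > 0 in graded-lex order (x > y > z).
2*x*y^2 + 2*x*z^2 + 3*y^3 + 2*y^2*z + 2*y

The degree is 3 — no degree-2 surface has this shape.
From the visible intercepts: every point of the z-axis in the box is on the surface; the visible x-axis segment lies entirely on the surface.
Fitting integer coefficients to these (and the overall shape) gives p.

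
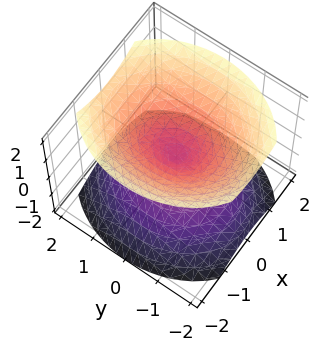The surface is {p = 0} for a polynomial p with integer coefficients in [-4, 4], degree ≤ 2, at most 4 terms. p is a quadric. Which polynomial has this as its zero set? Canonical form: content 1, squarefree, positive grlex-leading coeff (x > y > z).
First, the picture has 2 separate pieces. Treating them together as one polynomial.
Then, degree: a double cone through the origin; a quadric, so deg p = 2.
Then, symmetries: the x ↦ −x reflection is a symmetry, so x appears only in even powers; the y ↦ −y reflection is a symmetry, so y appears only in even powers; mirror symmetry z ↦ −z ⇒ only even powers of z.
Next, against the integer gridlines: it crosses the z-axis at the gridline z = 0; it crosses the x-axis at the gridline x = 0; one y-axis crossing is at y = 0.
Finally, solving for integer coefficients yields p as stated.

3*x^2 + 2*y^2 - 3*z^2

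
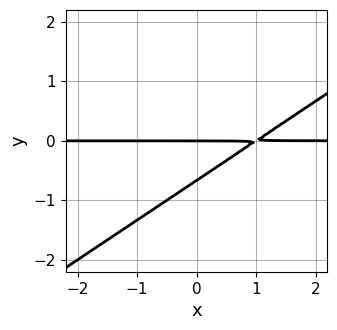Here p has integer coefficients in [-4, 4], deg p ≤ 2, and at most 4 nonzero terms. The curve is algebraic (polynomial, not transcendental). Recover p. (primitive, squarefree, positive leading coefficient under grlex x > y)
2*x*y - 3*y^2 - 2*y

1. deg p = 2. No degree-1 curve has this shape.
2. From the axis intercepts and sections: the visible x-axis segment lies entirely on the curve; it meets the y-axis at y = 0 (among the integer gridlines).
3. Assembling these constraints gives the stated polynomial.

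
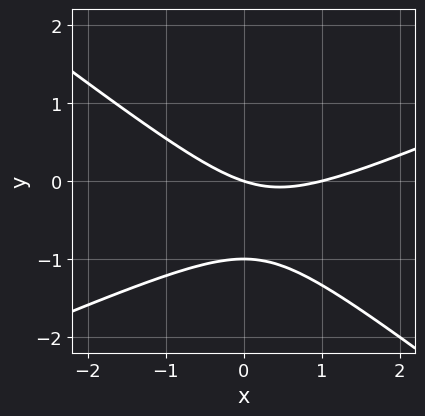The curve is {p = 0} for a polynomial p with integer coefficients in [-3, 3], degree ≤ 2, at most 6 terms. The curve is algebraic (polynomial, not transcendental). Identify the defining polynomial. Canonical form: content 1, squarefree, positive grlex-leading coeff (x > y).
First, degree: the shape is more complex than any degree-1 curve, so deg p = 2.
Then, observable constraints: the x-axis gridline crossings are at x ∈ {0, 1}; among the integer gridlines, it crosses the y-axis at y ∈ {-1, 0}.
Finally, putting this together gives p.

x^2 - x*y - 3*y^2 - x - 3*y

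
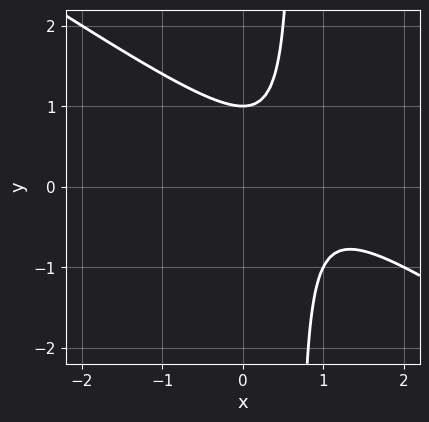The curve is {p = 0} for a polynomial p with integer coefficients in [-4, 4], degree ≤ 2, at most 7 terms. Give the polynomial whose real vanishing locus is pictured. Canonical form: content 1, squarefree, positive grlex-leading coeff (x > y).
2*x^2 + 3*x*y - 3*x - 2*y + 2

1. The degree is 2 — a generic line meets the curve in up to 2 points.
2. Reading off the gridlines: it meets the y-axis at y = 1 (among the integer gridlines); no x-intercept at any integer in the box.
3. Putting this together gives p.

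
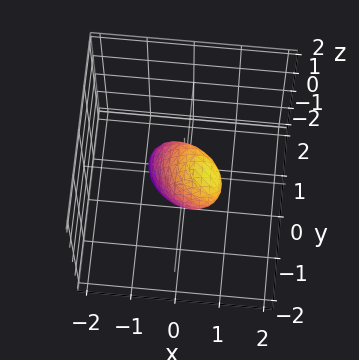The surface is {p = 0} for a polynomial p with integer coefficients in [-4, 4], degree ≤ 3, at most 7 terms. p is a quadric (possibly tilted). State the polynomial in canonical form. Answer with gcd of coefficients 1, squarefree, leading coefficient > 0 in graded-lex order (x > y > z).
3*x^2 + 2*x*y - 3*x*z + 2*y^2 + 2*z^2 - 1

(a) The degree is 2 — the shape is more complex than any degree-1 surface.
(b) The integer polynomial consistent with all of this is the stated p.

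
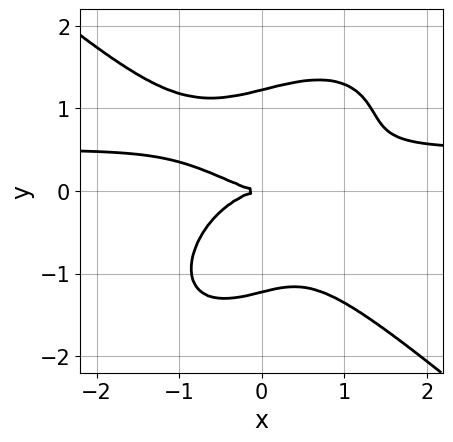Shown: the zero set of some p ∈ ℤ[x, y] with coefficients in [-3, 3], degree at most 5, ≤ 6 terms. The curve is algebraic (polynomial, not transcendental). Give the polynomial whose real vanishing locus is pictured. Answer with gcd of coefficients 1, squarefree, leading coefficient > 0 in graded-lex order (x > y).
2*x^3*y - x*y^3 + 2*y^4 - x^3 - 3*y^2

1. The degree is 4 — a generic line meets the curve in up to 4 points.
2. Against the integer gridlines: one x-axis crossing is at x = 0; one y-axis crossing is at y = 0.
3. Assembling these constraints gives the stated polynomial.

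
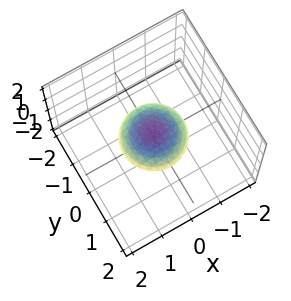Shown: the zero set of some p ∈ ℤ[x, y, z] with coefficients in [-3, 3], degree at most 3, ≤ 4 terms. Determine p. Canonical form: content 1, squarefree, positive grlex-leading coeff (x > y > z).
The degree is 2 — bounded and convex; a quadric.
Symmetries: rotational symmetry about the z-axis ⇒ p depends on x, y only through x² + y²; mirror symmetry z ↦ −z ⇒ only even powers of z.
From the axis intercepts and sections: among the integer gridlines, it crosses the x-axis at x ∈ {-1, 1}; among the integer gridlines, it crosses the y-axis at y ∈ {-1, 1}; a circular section at z = 0 has radius exactly 1.
Together with the visible shape, these determine p as stated.

x^2 + y^2 + 3*z^2 - 1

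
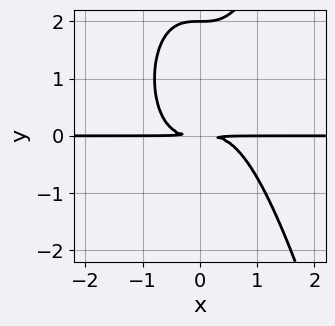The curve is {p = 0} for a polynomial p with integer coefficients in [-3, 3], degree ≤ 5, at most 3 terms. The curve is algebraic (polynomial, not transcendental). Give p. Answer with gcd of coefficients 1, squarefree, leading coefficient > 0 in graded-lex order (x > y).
(a) The degree is 4 — the shape is more complex than any degree-3 curve.
(b) From the visible intercepts: it meets the y-axis at y = 2 (among the integer gridlines); the visible x-axis segment lies entirely on the curve.
(c) Assembling these constraints gives the stated polynomial.

2*x^3*y - y^3 + 2*y^2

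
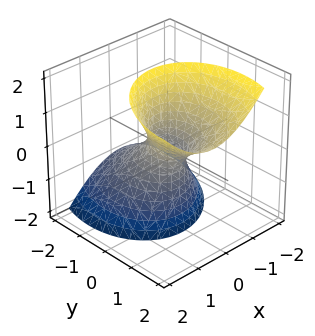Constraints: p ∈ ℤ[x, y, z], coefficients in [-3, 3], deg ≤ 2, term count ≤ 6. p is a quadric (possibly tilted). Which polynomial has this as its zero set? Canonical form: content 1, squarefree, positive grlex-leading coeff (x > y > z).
3*x^2 - x*y + 2*y^2 - 3*y*z - z^2 - 1

(a) deg p = 2. The shape is more complex than any degree-1 surface.
(b) From the axis intercepts and sections: it misses every integer gridline on the z-axis.
(c) The integer polynomial consistent with all of this is the stated p.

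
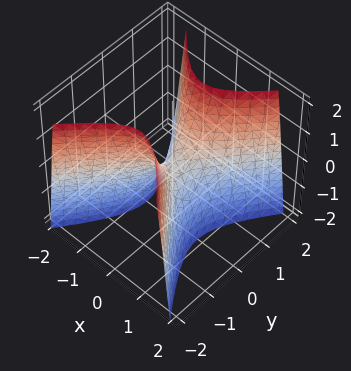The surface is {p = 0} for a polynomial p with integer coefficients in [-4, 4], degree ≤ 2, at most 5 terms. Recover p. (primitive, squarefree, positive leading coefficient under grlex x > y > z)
First, the degree is 2 — a saddle surface; a quadric.
Then, symmetries: it's symmetric under x → −x, forcing even powers of x; the y ↦ −y reflection is a symmetry, so y appears only in even powers.
Next, observable constraints: it meets the z-axis at z = 0 (among the integer gridlines); it crosses the y-axis at the gridline y = 0; one x-axis crossing is at x = 0.
Finally, these observations pin down the coefficients.

3*x^2 - 2*y^2 + z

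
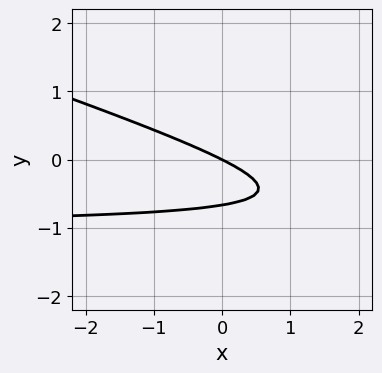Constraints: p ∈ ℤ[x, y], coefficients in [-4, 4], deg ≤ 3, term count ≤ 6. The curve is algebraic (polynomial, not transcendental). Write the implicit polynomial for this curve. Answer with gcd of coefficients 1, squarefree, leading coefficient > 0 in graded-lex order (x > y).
x*y + 3*y^2 + x + 2*y

Degree: no degree-1 curve has this shape, so deg p = 2.
Against the integer gridlines: it meets the x-axis at x = 0 (among the integer gridlines); it crosses the y-axis at the gridline y = 0.
The integer polynomial consistent with all of this is the stated p.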